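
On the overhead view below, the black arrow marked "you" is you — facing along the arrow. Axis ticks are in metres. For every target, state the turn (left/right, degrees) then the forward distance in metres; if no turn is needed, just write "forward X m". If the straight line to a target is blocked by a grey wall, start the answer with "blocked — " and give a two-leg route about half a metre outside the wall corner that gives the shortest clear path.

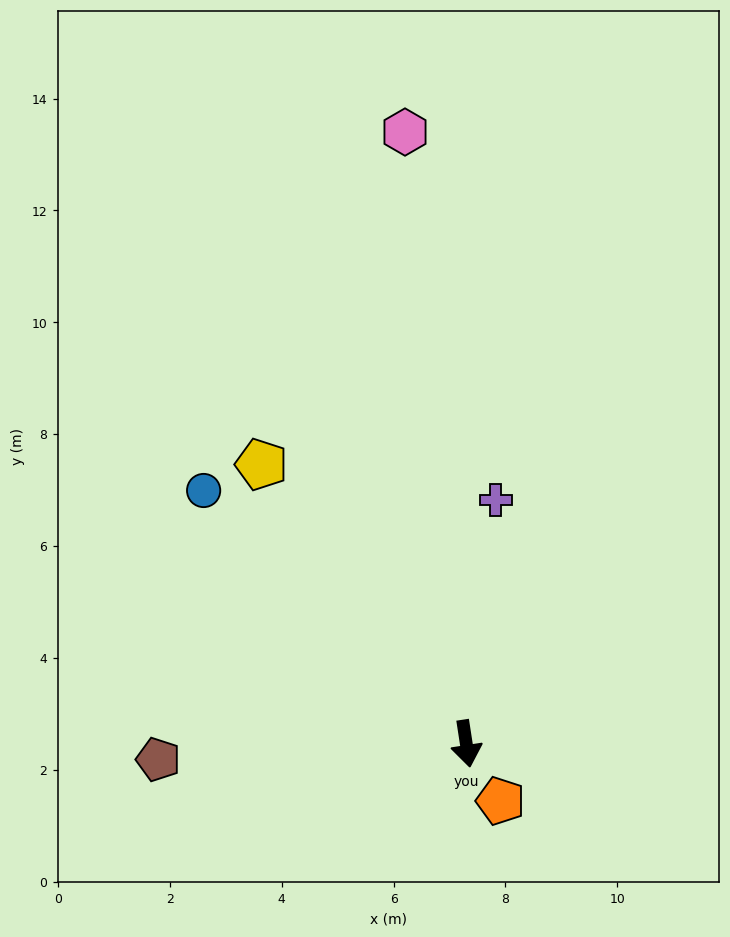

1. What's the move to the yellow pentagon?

turn right 152°, forward 6.2 m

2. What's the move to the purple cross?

turn left 164°, forward 4.4 m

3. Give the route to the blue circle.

turn right 143°, forward 6.5 m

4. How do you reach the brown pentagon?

turn right 96°, forward 5.5 m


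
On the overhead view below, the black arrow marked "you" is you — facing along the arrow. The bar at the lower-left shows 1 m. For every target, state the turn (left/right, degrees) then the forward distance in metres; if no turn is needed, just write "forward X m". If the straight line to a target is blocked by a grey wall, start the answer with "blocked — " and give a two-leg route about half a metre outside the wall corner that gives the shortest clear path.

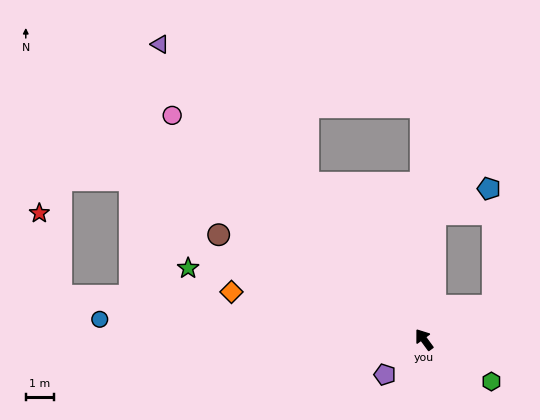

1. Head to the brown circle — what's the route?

turn left 27°, forward 8.1 m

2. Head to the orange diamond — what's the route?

turn left 40°, forward 7.0 m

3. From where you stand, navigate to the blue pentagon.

blocked — turn right 41°, forward 4.5 m, then turn right 61°, forward 2.1 m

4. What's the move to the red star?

blocked — turn left 47°, forward 13.0 m, then turn right 69°, forward 3.0 m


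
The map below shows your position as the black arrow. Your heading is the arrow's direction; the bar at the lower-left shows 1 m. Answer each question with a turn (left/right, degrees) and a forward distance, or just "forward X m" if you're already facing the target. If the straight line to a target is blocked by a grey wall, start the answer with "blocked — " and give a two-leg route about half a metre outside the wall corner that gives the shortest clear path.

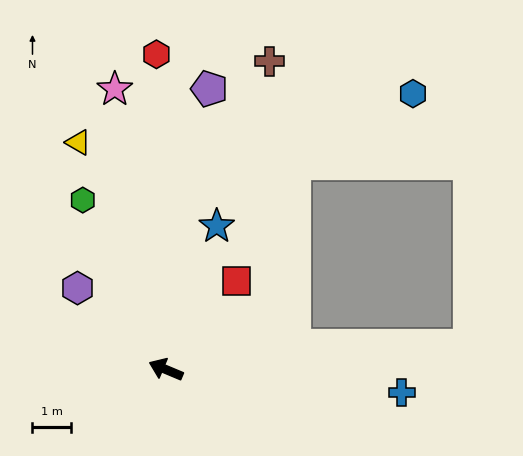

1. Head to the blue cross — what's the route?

turn right 163°, forward 6.1 m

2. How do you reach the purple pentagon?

turn right 76°, forward 7.3 m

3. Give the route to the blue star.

turn right 87°, forward 3.9 m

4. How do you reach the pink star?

turn right 57°, forward 7.3 m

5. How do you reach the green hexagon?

turn right 41°, forward 4.9 m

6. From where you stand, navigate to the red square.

turn right 106°, forward 2.9 m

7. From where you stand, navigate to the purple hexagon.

turn right 20°, forward 3.1 m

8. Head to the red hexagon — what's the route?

turn right 65°, forward 8.1 m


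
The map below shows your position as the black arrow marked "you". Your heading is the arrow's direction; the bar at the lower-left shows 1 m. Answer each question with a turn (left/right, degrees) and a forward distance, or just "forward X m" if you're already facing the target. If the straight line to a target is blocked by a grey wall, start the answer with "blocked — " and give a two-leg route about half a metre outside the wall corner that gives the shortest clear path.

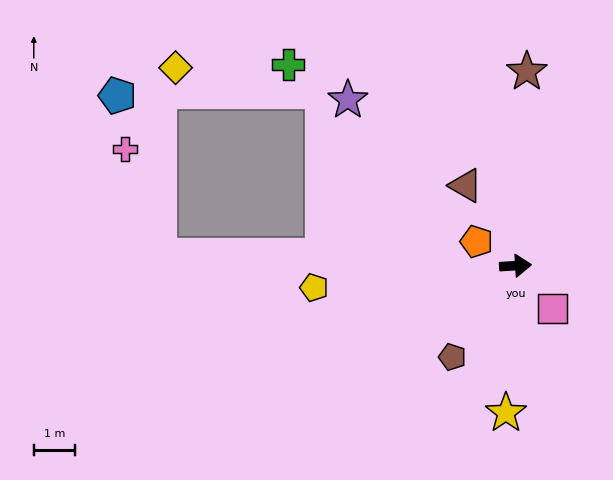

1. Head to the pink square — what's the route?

turn right 53°, forward 1.4 m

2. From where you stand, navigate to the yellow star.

turn right 97°, forward 3.6 m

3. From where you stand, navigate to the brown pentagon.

turn right 128°, forward 2.7 m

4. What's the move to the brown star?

turn left 83°, forward 4.7 m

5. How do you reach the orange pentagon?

turn left 145°, forward 1.1 m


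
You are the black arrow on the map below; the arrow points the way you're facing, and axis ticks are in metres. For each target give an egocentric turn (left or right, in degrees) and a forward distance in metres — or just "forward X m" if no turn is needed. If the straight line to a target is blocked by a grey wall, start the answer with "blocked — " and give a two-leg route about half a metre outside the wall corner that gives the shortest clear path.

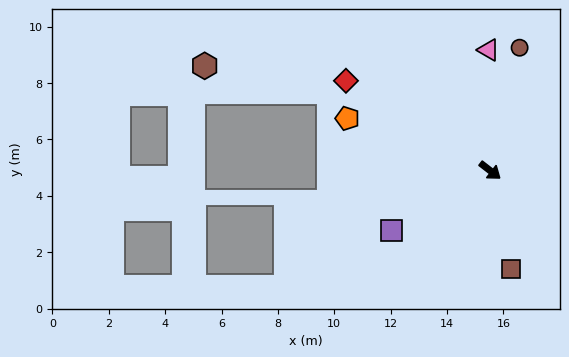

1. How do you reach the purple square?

turn right 111°, forward 4.1 m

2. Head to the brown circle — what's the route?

turn left 114°, forward 4.5 m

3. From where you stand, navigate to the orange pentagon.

turn right 162°, forward 5.4 m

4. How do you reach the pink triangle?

turn left 129°, forward 4.3 m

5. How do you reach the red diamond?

turn right 174°, forward 6.0 m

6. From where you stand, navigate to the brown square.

turn right 40°, forward 3.6 m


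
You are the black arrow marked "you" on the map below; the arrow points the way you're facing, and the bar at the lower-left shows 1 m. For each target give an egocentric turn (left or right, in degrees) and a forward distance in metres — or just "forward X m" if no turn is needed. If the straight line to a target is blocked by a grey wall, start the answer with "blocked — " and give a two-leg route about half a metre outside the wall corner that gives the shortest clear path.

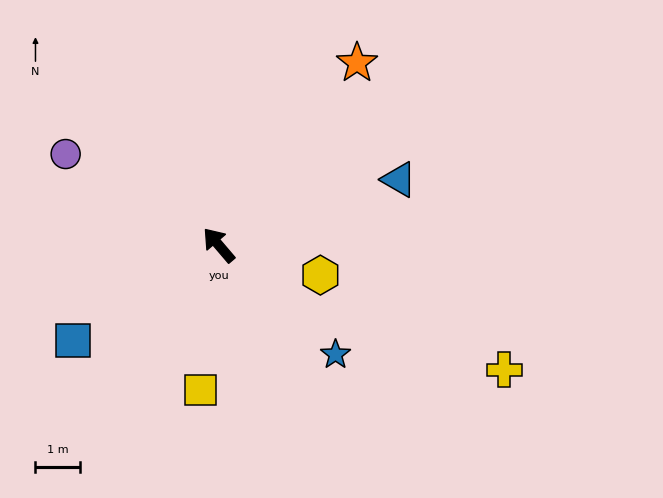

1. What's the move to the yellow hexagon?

turn right 147°, forward 2.4 m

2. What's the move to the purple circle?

turn left 19°, forward 4.0 m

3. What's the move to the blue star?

turn right 174°, forward 3.6 m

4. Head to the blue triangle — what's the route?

turn right 110°, forward 4.3 m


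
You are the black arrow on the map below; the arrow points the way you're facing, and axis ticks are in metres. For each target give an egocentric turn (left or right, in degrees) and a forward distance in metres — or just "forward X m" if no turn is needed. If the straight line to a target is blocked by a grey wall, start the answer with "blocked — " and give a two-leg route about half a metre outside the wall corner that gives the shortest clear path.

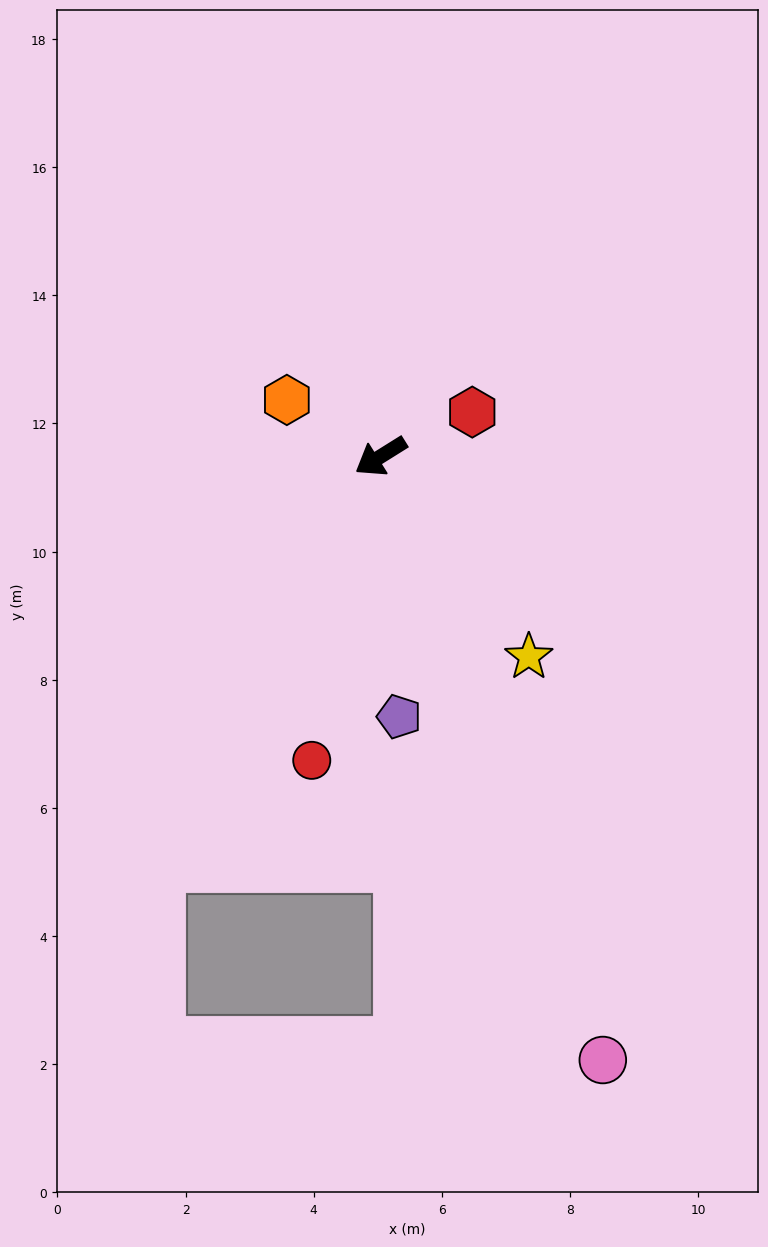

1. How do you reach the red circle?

turn left 45°, forward 4.9 m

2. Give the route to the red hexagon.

turn left 174°, forward 1.6 m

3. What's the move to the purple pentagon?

turn left 62°, forward 4.1 m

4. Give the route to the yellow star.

turn left 94°, forward 3.9 m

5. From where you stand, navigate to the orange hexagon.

turn right 63°, forward 1.7 m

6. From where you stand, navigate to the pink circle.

turn left 78°, forward 10.0 m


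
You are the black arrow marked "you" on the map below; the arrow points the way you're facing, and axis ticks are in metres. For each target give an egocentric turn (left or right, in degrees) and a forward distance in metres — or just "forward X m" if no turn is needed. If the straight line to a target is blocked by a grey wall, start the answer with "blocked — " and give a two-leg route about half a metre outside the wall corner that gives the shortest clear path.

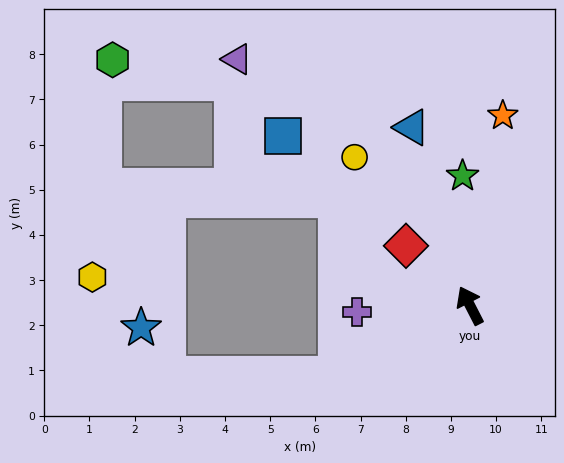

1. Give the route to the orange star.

turn right 37°, forward 4.3 m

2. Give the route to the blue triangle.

turn right 9°, forward 4.1 m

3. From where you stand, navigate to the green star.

turn right 24°, forward 2.9 m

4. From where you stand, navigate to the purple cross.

turn left 66°, forward 2.5 m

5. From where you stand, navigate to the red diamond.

turn left 20°, forward 1.9 m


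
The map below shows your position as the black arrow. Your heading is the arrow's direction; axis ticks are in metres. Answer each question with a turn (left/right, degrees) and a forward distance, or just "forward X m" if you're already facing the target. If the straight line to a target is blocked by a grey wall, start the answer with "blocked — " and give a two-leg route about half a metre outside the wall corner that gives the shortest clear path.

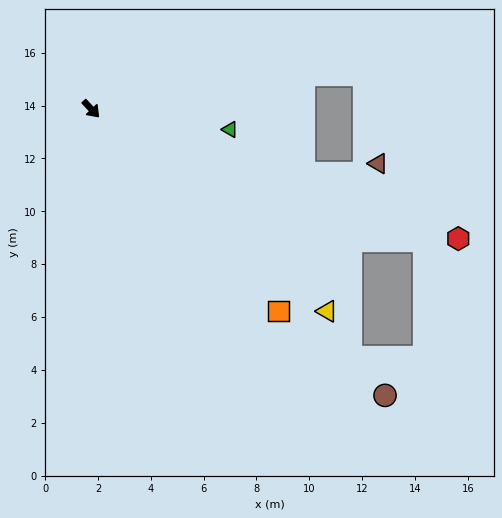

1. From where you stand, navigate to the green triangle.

turn left 38°, forward 5.3 m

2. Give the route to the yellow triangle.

turn left 6°, forward 11.8 m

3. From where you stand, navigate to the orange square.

forward 10.4 m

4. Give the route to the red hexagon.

turn left 27°, forward 14.7 m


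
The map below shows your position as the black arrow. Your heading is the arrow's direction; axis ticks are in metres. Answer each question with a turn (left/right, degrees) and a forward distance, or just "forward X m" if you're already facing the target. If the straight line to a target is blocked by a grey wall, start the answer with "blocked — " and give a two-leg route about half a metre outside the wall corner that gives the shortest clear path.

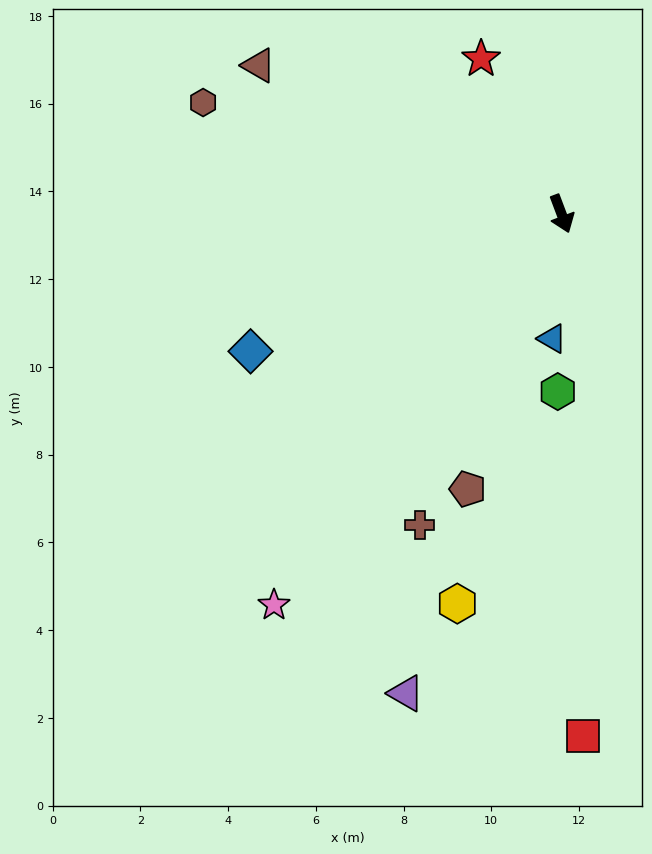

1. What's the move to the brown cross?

turn right 45°, forward 7.8 m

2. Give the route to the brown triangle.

turn right 137°, forward 7.7 m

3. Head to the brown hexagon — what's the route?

turn right 128°, forward 8.6 m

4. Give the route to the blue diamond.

turn right 87°, forward 7.7 m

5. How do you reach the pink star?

turn right 57°, forward 11.1 m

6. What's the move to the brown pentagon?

turn right 39°, forward 6.6 m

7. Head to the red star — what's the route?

turn right 173°, forward 4.0 m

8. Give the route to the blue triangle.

turn right 25°, forward 2.9 m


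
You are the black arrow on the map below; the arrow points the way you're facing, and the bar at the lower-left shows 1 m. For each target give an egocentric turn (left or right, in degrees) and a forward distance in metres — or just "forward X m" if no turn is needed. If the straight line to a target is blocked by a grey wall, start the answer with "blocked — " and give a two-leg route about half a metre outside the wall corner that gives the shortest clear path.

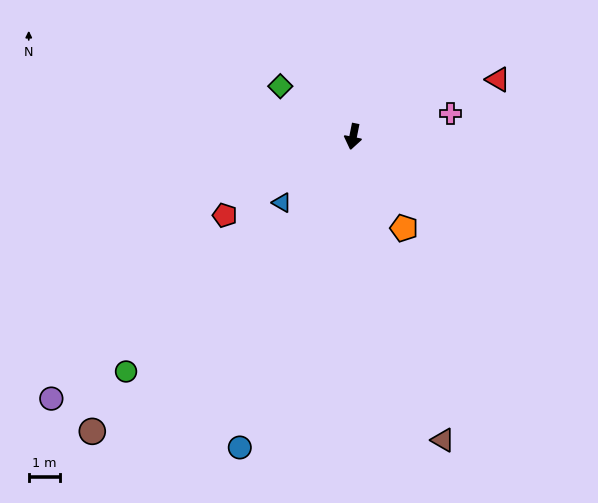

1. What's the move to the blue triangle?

turn right 36°, forward 3.2 m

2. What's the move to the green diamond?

turn right 113°, forward 2.9 m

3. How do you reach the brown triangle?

turn left 28°, forward 10.3 m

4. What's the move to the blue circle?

turn right 9°, forward 10.7 m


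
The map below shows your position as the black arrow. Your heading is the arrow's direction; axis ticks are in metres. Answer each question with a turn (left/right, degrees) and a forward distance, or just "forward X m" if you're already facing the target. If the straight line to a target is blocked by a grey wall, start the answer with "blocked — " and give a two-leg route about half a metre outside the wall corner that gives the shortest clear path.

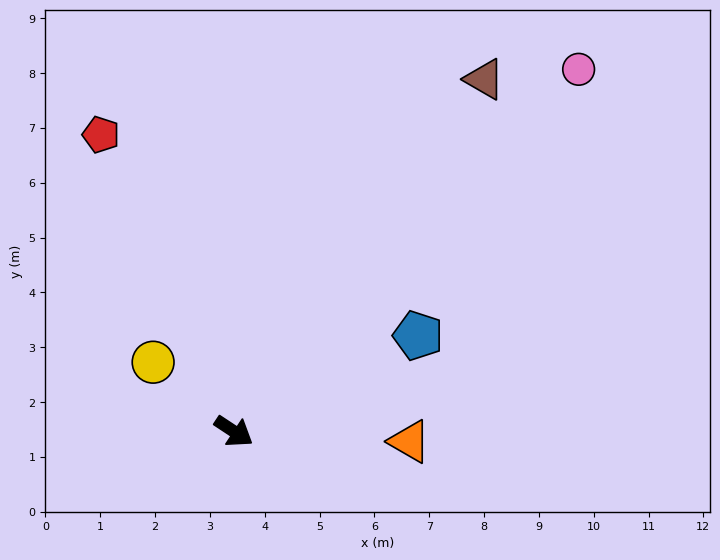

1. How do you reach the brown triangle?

turn left 88°, forward 7.9 m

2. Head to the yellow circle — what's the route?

turn left 173°, forward 1.9 m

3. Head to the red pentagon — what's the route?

turn left 148°, forward 5.9 m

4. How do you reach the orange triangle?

turn left 30°, forward 3.2 m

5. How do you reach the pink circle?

turn left 80°, forward 9.1 m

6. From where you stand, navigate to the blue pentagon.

turn left 61°, forward 3.8 m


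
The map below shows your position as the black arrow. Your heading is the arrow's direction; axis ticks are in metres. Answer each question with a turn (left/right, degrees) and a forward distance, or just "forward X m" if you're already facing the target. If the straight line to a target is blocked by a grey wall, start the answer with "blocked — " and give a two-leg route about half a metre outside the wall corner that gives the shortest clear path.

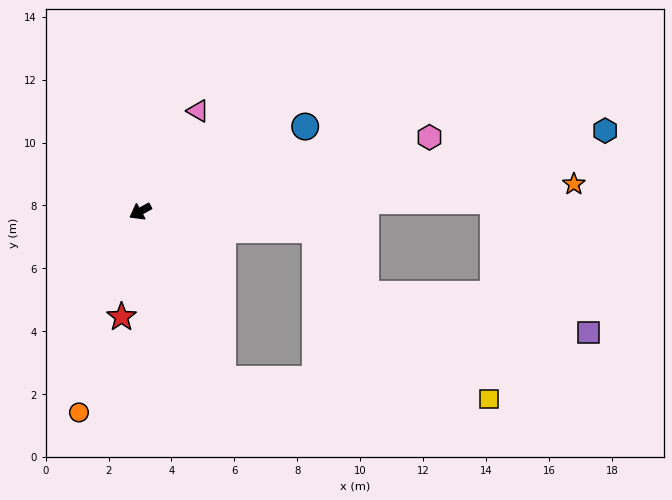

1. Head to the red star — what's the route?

turn left 51°, forward 3.4 m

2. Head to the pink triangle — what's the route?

turn right 149°, forward 3.7 m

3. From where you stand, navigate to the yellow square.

blocked — turn left 87°, forward 5.9 m, then turn left 60°, forward 8.5 m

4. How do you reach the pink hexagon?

turn left 165°, forward 9.5 m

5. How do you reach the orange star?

turn left 154°, forward 13.8 m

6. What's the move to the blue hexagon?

turn left 161°, forward 15.0 m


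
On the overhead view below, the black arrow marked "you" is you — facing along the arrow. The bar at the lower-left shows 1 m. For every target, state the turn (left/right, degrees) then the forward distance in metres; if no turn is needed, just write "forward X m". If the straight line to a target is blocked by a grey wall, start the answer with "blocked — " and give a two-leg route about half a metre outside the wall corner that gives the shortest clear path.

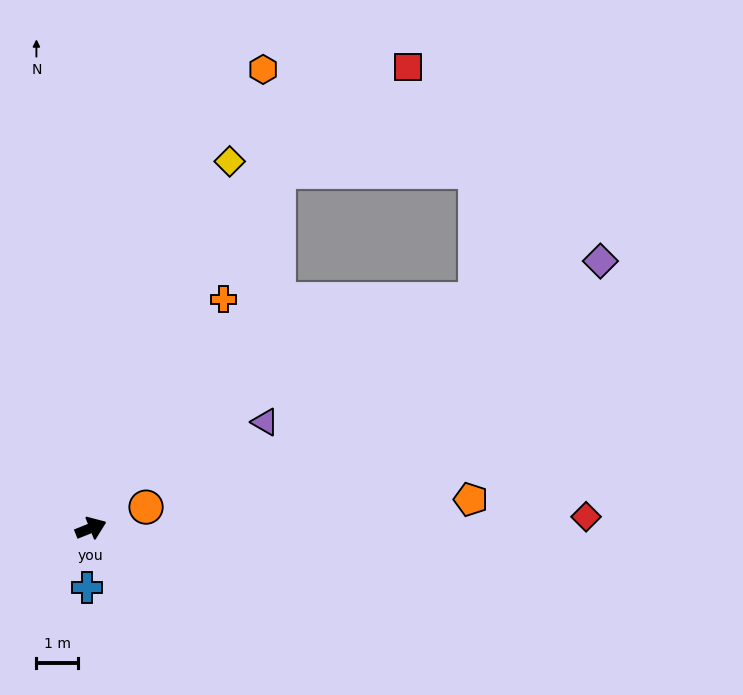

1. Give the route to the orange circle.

forward 1.4 m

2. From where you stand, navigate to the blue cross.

turn right 116°, forward 1.4 m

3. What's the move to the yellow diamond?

turn left 47°, forward 9.3 m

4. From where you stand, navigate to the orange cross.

turn left 38°, forward 6.3 m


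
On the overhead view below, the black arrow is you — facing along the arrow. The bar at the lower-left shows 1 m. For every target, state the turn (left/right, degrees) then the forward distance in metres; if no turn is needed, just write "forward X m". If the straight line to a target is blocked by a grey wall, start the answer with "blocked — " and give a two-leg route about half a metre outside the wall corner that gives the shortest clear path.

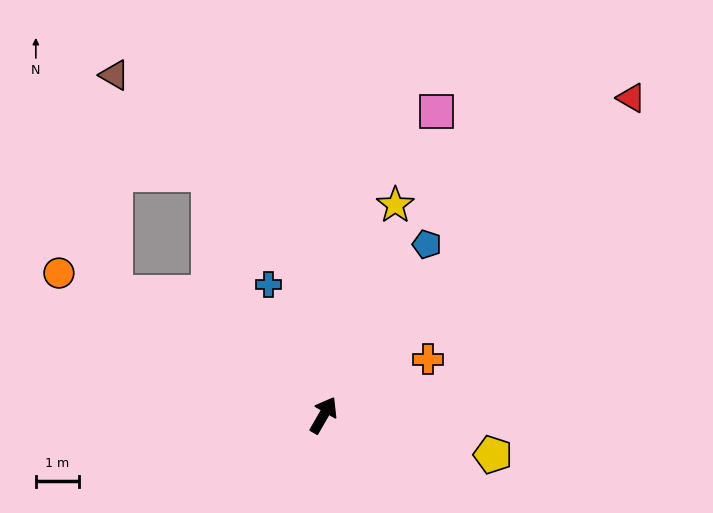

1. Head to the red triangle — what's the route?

turn right 14°, forward 10.3 m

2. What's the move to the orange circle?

turn left 92°, forward 7.0 m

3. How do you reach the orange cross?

turn right 32°, forward 2.8 m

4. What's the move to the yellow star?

turn left 11°, forward 5.2 m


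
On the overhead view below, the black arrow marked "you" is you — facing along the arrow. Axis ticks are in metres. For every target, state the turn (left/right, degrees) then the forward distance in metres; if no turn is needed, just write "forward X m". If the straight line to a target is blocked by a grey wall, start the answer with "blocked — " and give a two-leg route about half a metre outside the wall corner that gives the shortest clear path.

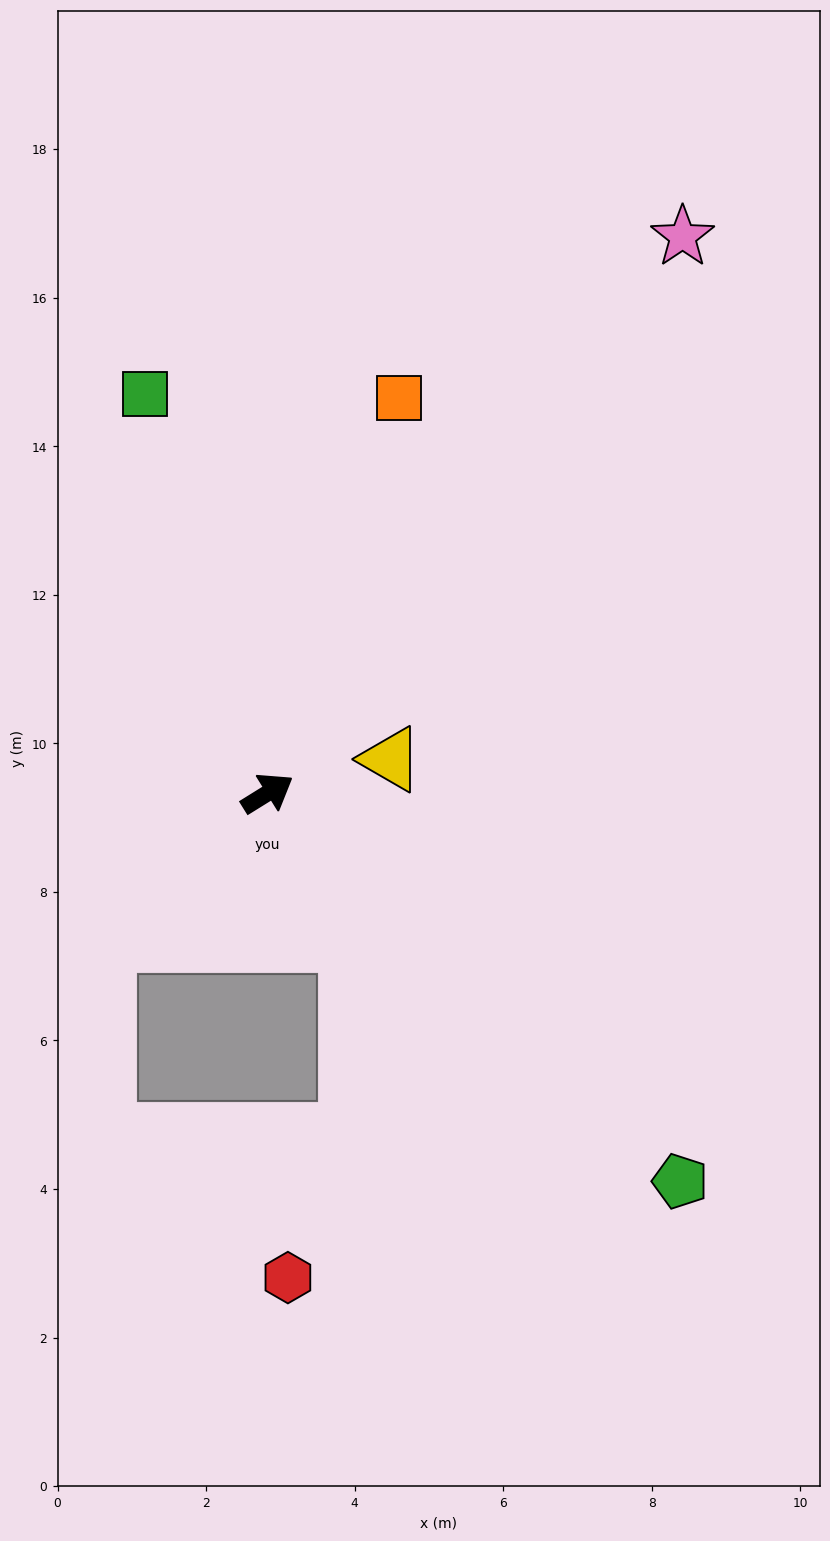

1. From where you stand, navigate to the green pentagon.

turn right 75°, forward 7.6 m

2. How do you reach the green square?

turn left 75°, forward 5.6 m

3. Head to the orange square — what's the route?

turn left 40°, forward 5.6 m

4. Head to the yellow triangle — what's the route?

turn right 16°, forward 1.7 m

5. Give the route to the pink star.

turn left 21°, forward 9.3 m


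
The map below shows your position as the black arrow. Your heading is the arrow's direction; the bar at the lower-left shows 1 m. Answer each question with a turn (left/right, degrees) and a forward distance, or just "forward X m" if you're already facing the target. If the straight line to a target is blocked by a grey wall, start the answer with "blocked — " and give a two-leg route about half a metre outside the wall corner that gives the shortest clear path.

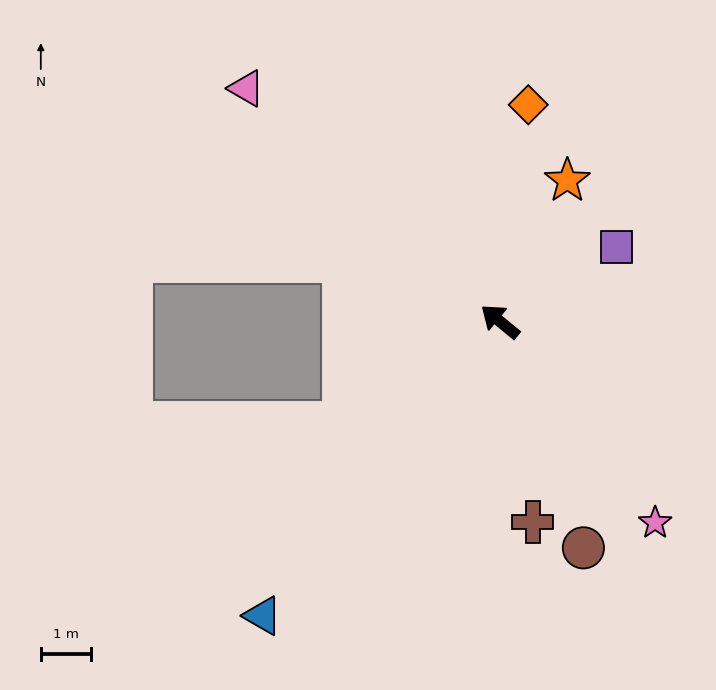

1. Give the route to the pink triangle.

turn right 3°, forward 6.9 m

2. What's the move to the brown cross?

turn left 139°, forward 4.1 m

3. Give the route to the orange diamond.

turn right 58°, forward 4.4 m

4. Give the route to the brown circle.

turn left 150°, forward 4.8 m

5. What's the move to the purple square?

turn right 108°, forward 2.8 m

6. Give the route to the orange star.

turn right 76°, forward 3.1 m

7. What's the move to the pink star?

turn left 167°, forward 5.1 m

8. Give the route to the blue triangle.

turn left 91°, forward 7.5 m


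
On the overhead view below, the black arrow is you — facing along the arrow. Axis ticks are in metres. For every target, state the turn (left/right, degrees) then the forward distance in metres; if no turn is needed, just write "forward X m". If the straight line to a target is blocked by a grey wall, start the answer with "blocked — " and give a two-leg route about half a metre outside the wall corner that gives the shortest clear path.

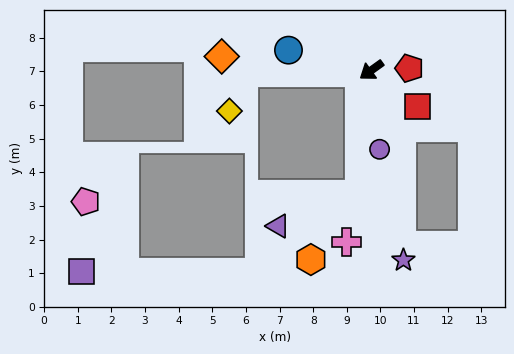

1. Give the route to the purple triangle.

blocked — turn left 49°, forward 3.7 m, then turn right 63°, forward 2.6 m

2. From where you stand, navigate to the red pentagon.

turn left 147°, forward 1.1 m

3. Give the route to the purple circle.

turn left 60°, forward 2.4 m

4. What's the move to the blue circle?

turn right 49°, forward 2.5 m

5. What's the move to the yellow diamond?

blocked — turn right 35°, forward 3.8 m, then turn left 69°, forward 1.2 m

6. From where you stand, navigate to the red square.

turn left 107°, forward 1.7 m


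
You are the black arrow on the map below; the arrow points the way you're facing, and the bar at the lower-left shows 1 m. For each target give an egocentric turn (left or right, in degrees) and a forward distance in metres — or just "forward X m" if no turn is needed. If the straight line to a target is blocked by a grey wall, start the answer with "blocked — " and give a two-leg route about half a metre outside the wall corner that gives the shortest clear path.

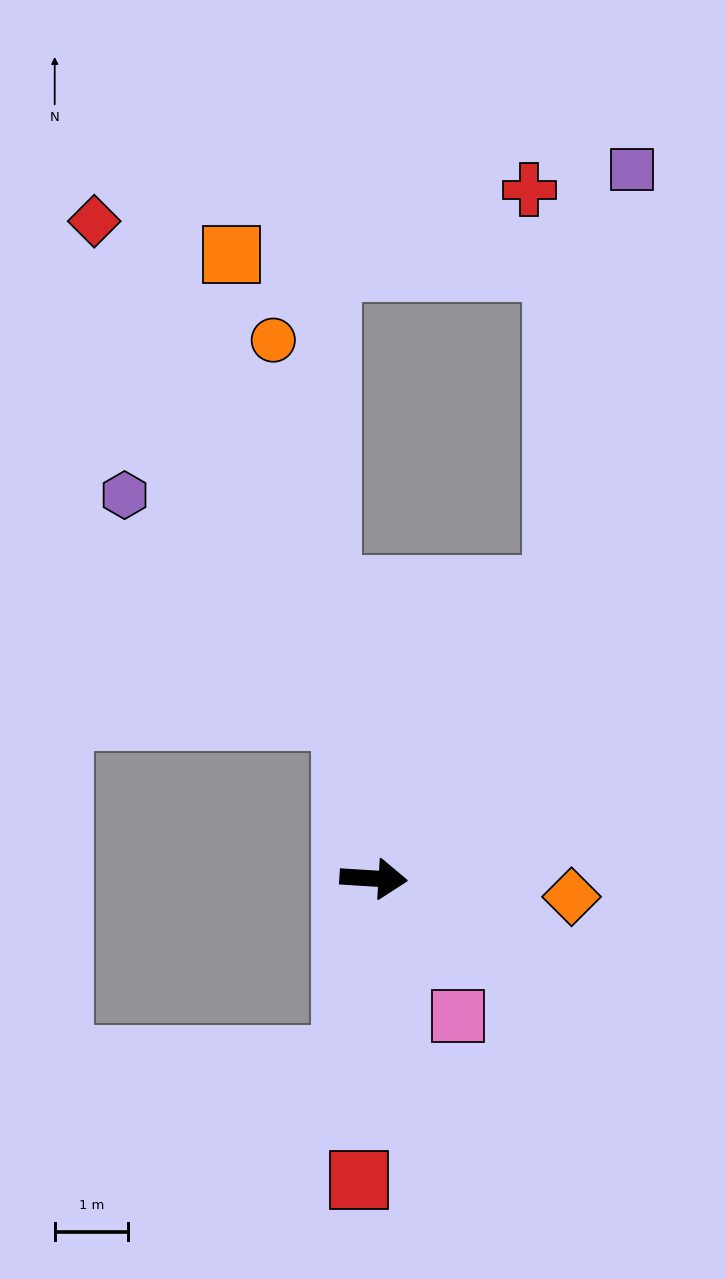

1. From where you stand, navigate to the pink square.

turn right 55°, forward 2.2 m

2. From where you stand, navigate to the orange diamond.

forward 2.7 m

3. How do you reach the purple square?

blocked — turn left 62°, forward 4.7 m, then turn left 21°, forward 5.8 m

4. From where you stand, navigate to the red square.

turn right 89°, forward 4.1 m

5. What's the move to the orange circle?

turn left 104°, forward 7.4 m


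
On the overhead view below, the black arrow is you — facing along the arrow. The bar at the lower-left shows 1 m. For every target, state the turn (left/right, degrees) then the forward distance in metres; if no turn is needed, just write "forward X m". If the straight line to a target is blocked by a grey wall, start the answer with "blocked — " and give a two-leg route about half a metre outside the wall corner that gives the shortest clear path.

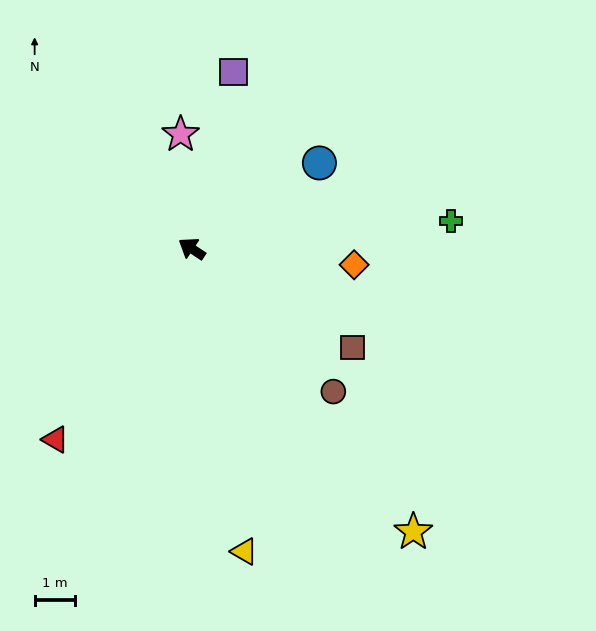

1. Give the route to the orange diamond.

turn right 152°, forward 4.1 m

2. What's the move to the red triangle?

turn left 88°, forward 5.9 m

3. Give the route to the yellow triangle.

turn left 133°, forward 7.7 m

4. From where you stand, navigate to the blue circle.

turn right 113°, forward 3.8 m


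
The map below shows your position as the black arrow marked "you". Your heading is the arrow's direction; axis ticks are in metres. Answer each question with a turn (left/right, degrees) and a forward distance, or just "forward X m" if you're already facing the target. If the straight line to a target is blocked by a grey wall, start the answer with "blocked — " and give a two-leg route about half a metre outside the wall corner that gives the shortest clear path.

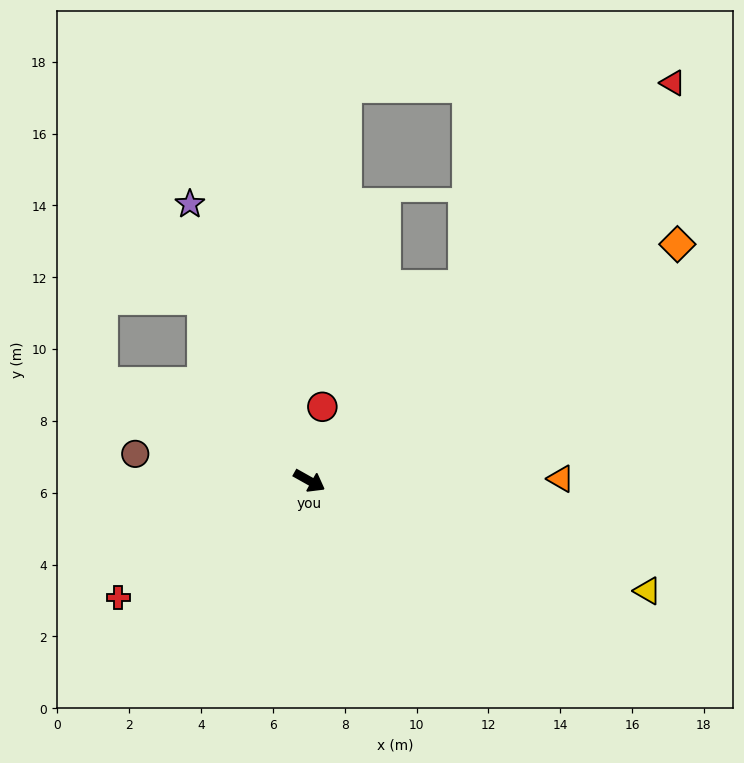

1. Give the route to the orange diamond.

turn left 62°, forward 12.2 m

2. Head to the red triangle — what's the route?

turn left 77°, forward 15.0 m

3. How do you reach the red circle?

turn left 109°, forward 2.1 m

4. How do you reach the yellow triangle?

turn left 11°, forward 9.9 m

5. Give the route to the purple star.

turn left 143°, forward 8.4 m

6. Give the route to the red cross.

turn right 119°, forward 6.2 m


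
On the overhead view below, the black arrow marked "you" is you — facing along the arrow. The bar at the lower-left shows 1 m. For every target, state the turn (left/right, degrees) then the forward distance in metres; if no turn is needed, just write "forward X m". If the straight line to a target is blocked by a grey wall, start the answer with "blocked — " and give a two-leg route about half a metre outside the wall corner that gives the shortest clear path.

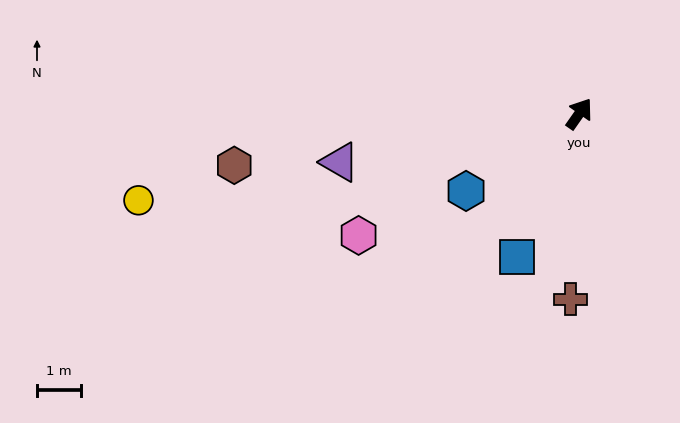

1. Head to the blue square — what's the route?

turn right 168°, forward 3.5 m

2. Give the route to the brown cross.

turn right 148°, forward 4.2 m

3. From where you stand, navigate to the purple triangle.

turn left 136°, forward 5.6 m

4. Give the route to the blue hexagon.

turn left 159°, forward 3.1 m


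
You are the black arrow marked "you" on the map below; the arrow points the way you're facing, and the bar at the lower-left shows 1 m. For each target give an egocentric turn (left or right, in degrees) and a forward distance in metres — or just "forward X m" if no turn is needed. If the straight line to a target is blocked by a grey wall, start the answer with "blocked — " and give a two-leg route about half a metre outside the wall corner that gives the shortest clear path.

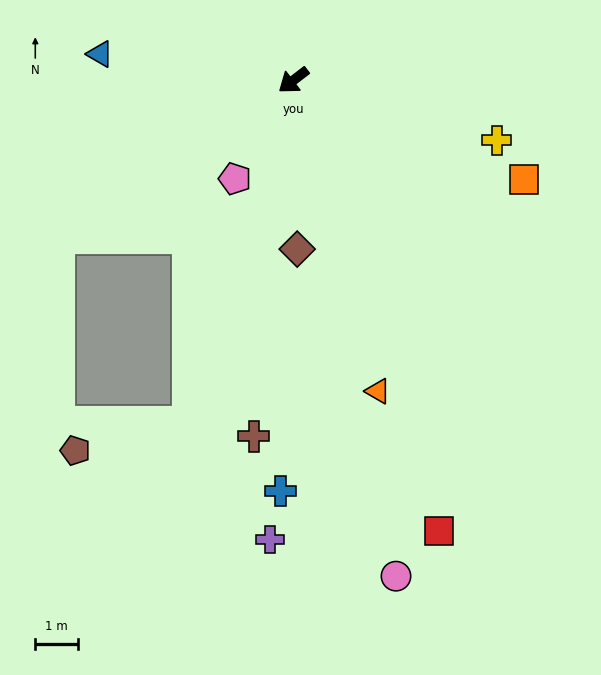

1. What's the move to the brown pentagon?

blocked — turn left 36°, forward 8.3 m, then turn right 61°, forward 2.7 m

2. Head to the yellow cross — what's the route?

turn left 126°, forward 4.9 m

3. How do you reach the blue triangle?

turn right 45°, forward 4.5 m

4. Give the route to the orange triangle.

turn left 68°, forward 7.5 m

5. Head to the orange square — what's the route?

turn left 119°, forward 5.8 m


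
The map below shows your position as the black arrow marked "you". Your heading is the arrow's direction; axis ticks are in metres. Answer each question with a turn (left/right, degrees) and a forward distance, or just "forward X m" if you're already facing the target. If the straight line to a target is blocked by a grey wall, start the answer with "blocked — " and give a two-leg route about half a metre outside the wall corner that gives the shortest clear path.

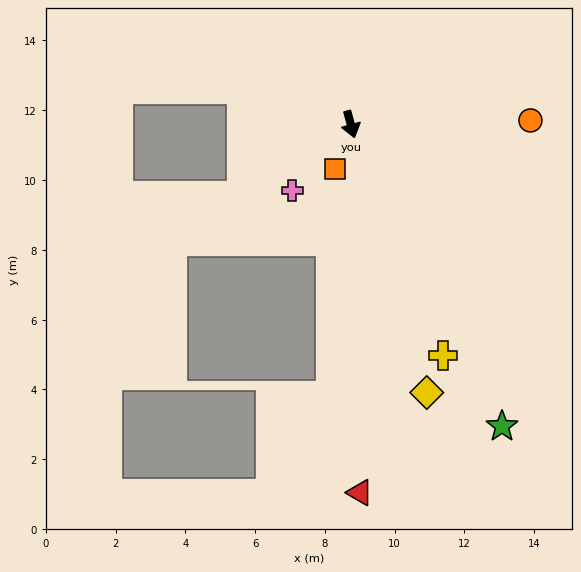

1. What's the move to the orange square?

turn right 34°, forward 1.4 m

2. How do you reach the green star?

turn left 11°, forward 9.7 m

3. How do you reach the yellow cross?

turn left 6°, forward 7.1 m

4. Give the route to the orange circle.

turn left 76°, forward 5.2 m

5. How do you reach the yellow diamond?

forward 8.0 m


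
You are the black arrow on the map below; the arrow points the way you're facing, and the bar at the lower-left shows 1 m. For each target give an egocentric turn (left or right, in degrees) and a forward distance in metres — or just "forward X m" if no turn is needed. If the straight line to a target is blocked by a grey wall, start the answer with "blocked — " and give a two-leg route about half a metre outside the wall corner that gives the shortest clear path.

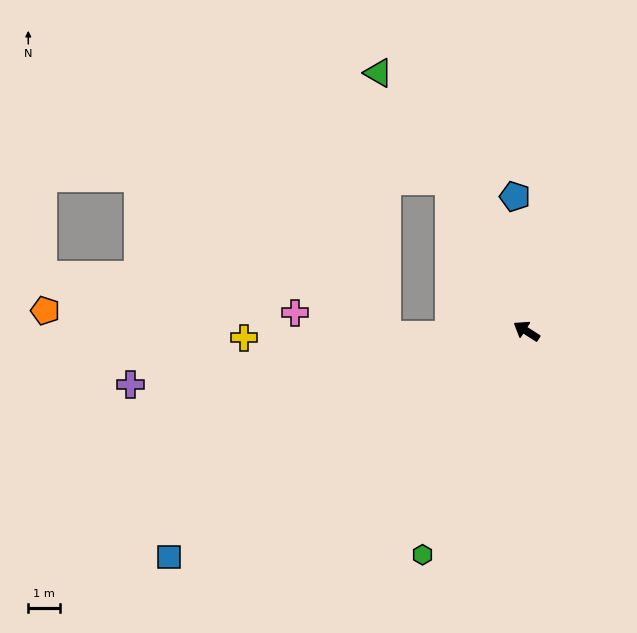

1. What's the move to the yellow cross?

turn left 34°, forward 8.8 m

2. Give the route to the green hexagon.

turn left 98°, forward 7.7 m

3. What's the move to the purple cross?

turn left 40°, forward 12.5 m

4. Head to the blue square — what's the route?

turn left 65°, forward 13.2 m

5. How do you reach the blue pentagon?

turn right 53°, forward 4.2 m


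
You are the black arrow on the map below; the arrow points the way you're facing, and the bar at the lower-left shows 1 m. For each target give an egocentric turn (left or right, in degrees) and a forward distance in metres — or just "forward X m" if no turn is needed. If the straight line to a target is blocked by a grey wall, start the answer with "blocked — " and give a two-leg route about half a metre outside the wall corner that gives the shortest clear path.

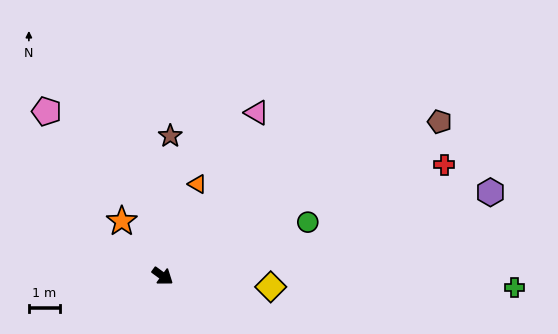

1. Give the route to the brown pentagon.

turn left 65°, forward 10.1 m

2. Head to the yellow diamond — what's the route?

turn left 30°, forward 3.5 m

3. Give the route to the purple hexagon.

turn left 50°, forward 10.8 m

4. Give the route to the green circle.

turn left 57°, forward 4.9 m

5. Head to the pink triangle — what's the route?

turn left 96°, forward 6.0 m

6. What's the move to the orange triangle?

turn left 105°, forward 3.1 m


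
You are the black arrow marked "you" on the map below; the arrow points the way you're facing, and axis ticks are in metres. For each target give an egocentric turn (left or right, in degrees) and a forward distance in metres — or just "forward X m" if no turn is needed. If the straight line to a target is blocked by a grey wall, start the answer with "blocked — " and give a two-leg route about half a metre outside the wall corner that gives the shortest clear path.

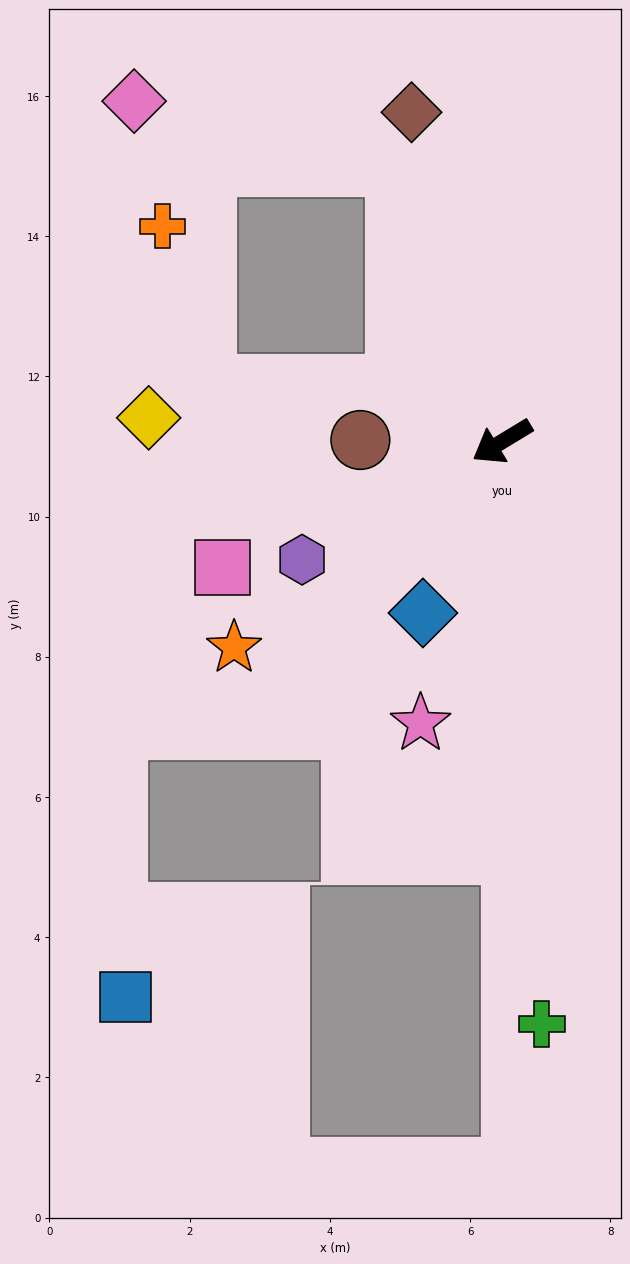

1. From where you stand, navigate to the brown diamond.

turn right 106°, forward 4.9 m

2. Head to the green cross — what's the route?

turn left 63°, forward 8.3 m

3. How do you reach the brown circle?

turn right 32°, forward 2.0 m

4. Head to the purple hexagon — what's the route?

forward 3.3 m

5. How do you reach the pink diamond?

blocked — turn right 100°, forward 4.2 m, then turn left 55°, forward 3.8 m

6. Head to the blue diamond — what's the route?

turn left 34°, forward 2.7 m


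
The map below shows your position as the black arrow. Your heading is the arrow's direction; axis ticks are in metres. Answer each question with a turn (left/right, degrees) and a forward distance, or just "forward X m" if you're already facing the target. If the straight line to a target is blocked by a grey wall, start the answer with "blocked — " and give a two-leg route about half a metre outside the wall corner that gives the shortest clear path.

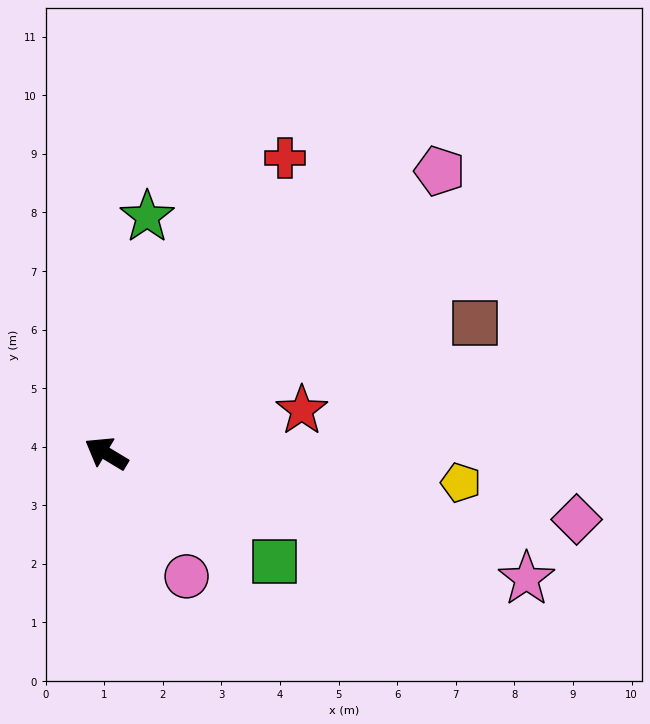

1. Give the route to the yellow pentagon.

turn right 154°, forward 6.1 m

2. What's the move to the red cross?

turn right 90°, forward 5.9 m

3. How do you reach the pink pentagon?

turn right 109°, forward 7.5 m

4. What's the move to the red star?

turn right 137°, forward 3.4 m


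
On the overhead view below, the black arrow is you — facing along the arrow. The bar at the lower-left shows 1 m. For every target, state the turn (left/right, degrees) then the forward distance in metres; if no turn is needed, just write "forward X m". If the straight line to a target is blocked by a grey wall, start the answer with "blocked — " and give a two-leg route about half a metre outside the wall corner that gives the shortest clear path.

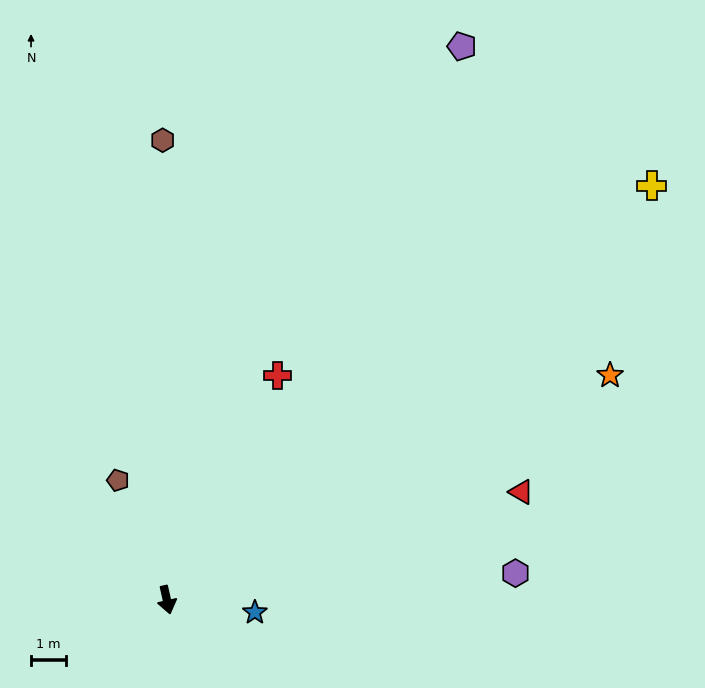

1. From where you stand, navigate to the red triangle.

turn left 94°, forward 10.7 m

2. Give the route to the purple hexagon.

turn left 82°, forward 10.1 m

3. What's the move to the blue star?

turn left 69°, forward 2.6 m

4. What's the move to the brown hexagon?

turn left 168°, forward 13.2 m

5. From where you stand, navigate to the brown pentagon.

turn right 170°, forward 3.7 m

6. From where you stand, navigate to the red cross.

turn left 141°, forward 7.2 m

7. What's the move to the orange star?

turn left 104°, forward 14.3 m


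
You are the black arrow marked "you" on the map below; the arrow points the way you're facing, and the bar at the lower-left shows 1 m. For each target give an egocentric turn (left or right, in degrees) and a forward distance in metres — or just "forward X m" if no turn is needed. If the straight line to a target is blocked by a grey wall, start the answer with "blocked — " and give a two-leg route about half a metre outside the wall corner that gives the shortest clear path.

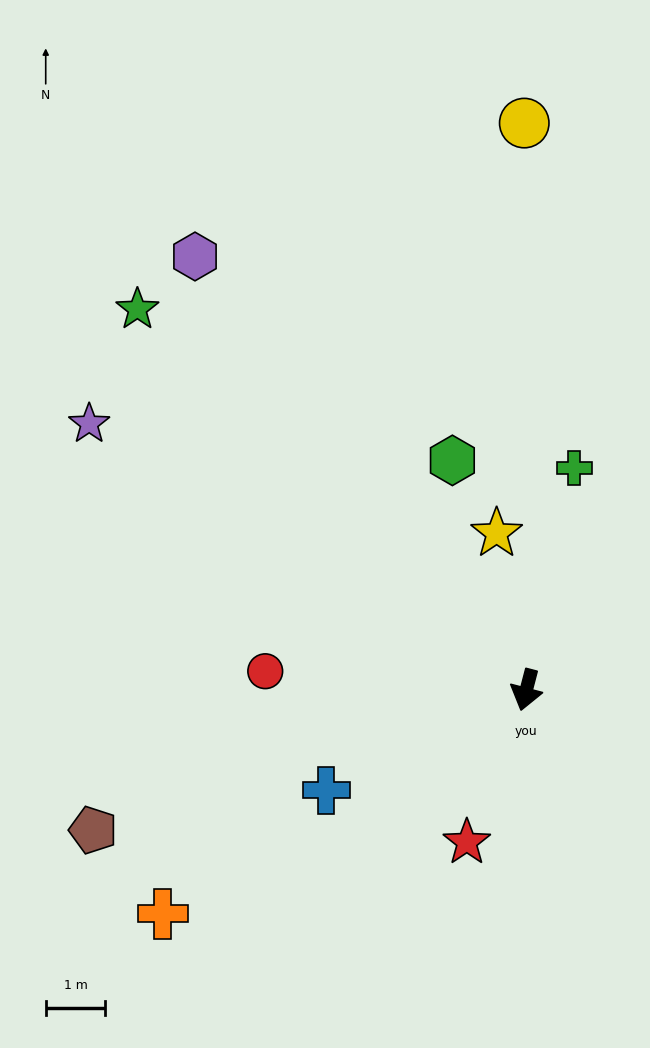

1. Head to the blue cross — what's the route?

turn right 49°, forward 3.7 m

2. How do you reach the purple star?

turn right 107°, forward 8.6 m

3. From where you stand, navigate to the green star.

turn right 120°, forward 9.1 m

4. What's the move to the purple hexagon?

turn right 128°, forward 9.1 m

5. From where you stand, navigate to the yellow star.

turn right 155°, forward 2.7 m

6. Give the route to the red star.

turn right 7°, forward 2.7 m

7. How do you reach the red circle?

turn right 80°, forward 4.4 m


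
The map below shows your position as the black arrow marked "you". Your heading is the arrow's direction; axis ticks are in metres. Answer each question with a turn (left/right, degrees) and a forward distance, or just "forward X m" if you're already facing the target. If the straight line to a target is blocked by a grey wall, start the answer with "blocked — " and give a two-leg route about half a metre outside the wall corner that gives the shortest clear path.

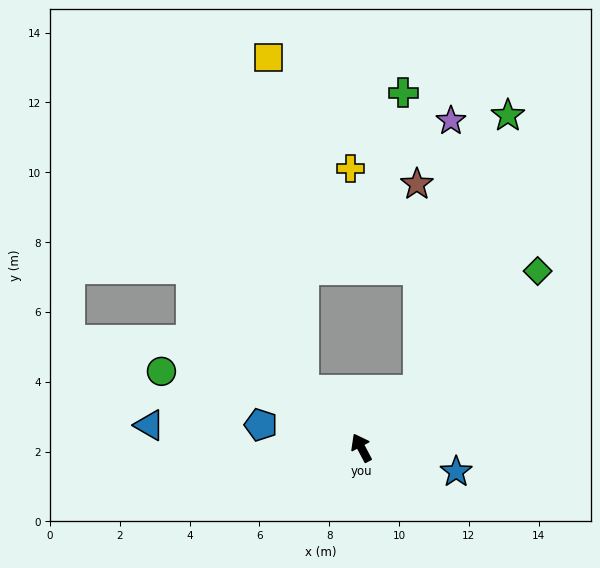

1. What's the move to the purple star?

blocked — turn right 72°, forward 2.3 m, then turn left 37°, forward 7.8 m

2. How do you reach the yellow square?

blocked — turn left 16°, forward 2.3 m, then turn right 38°, forward 9.6 m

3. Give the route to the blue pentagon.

turn left 49°, forward 3.0 m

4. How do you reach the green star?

blocked — turn right 72°, forward 2.3 m, then turn left 26°, forward 8.3 m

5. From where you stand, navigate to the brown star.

blocked — turn right 72°, forward 2.3 m, then turn left 44°, forward 5.9 m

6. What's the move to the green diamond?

turn right 73°, forward 7.2 m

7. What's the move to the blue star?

turn right 132°, forward 2.8 m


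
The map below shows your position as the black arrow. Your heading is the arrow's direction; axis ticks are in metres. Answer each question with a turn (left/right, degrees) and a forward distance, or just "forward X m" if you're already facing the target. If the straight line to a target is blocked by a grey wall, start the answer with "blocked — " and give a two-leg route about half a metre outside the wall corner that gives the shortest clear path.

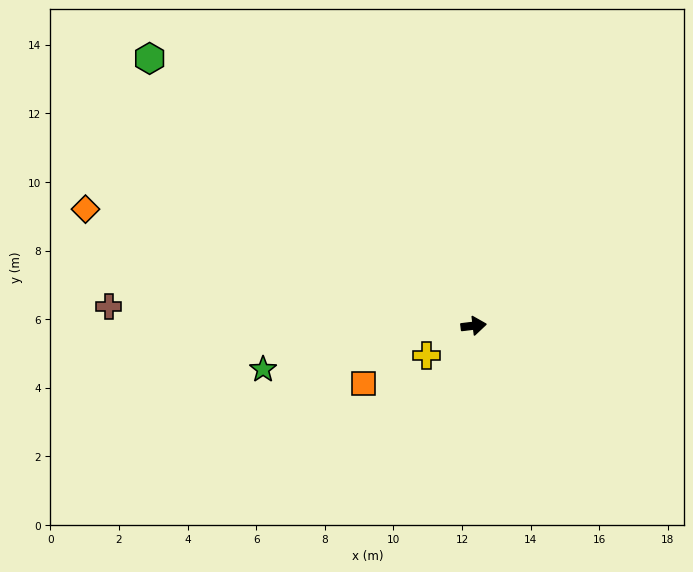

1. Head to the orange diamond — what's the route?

turn left 156°, forward 11.8 m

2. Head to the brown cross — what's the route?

turn left 170°, forward 10.6 m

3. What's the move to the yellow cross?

turn right 155°, forward 1.6 m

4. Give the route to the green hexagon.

turn left 134°, forward 12.2 m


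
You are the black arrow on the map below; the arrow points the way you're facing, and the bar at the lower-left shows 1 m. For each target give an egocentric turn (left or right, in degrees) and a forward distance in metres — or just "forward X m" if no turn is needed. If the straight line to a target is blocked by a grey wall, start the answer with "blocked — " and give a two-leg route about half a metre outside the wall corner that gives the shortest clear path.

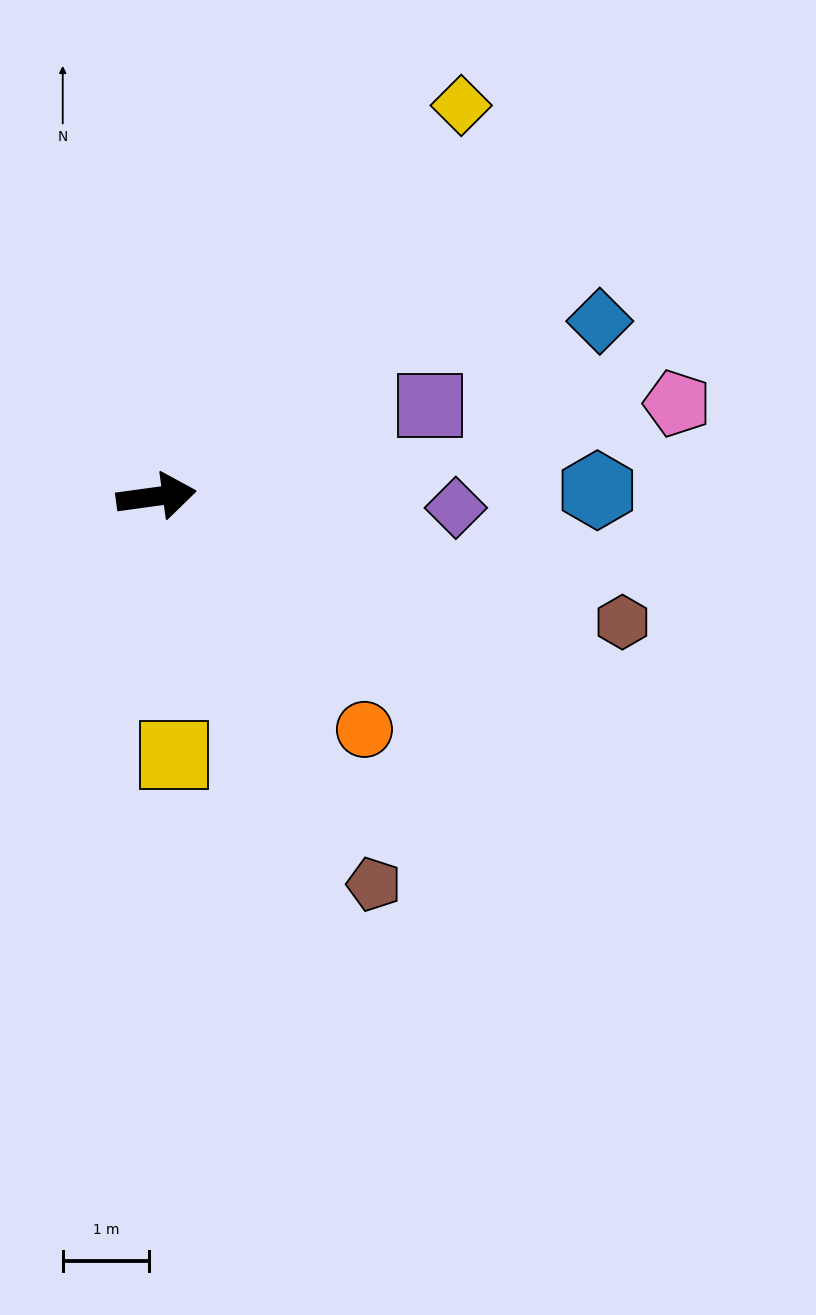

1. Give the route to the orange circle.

turn right 56°, forward 3.6 m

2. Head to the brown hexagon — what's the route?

turn right 23°, forward 5.6 m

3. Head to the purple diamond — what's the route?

turn right 10°, forward 3.5 m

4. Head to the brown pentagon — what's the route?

turn right 69°, forward 5.1 m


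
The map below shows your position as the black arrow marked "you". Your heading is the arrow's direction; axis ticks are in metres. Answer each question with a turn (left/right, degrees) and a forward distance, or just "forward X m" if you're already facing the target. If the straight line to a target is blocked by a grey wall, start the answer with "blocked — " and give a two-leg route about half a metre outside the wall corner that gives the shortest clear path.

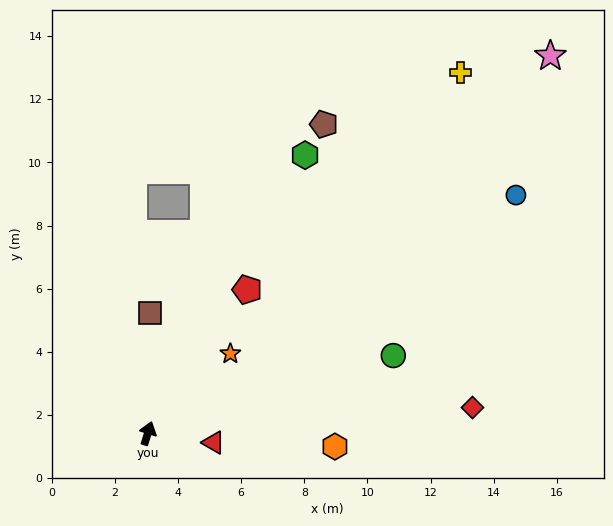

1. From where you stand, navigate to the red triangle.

turn right 80°, forward 2.1 m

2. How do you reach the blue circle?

turn right 40°, forward 13.9 m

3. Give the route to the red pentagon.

turn right 17°, forward 5.5 m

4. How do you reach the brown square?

turn left 17°, forward 3.8 m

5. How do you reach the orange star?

turn right 28°, forward 3.6 m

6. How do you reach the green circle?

turn right 55°, forward 8.2 m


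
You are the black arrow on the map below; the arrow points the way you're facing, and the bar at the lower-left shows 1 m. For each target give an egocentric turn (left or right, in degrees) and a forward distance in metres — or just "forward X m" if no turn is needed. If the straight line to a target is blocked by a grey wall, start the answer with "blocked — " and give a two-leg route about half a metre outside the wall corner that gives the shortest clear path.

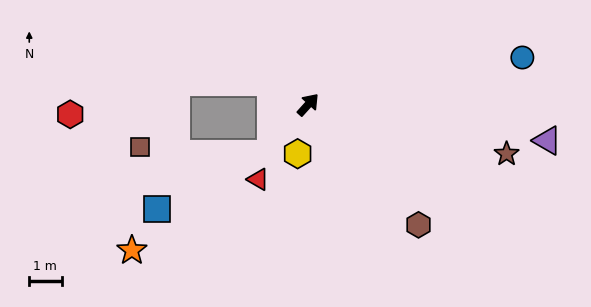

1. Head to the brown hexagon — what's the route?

turn right 95°, forward 5.1 m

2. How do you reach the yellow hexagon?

turn right 150°, forward 1.6 m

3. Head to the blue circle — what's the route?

turn right 35°, forward 6.8 m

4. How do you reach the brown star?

turn right 62°, forward 6.3 m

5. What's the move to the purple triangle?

turn right 56°, forward 7.5 m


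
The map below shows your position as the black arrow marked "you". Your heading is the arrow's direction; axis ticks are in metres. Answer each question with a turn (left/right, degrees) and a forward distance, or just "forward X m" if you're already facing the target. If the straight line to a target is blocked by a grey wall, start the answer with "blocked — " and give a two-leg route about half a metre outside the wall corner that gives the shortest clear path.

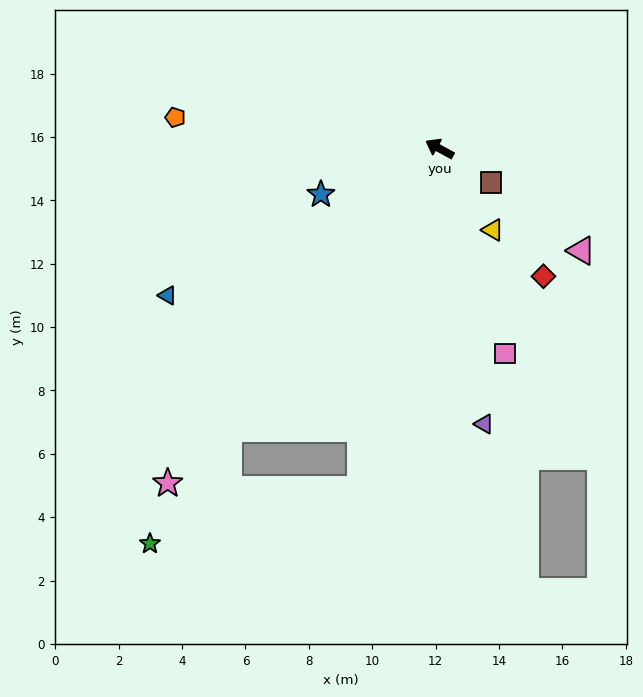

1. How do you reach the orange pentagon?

turn left 22°, forward 8.4 m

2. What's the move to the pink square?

turn left 137°, forward 6.8 m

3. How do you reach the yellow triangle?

turn left 152°, forward 3.1 m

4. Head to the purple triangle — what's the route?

turn left 128°, forward 8.8 m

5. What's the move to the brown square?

turn left 175°, forward 1.9 m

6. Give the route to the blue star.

turn left 50°, forward 4.0 m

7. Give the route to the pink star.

turn left 80°, forward 13.6 m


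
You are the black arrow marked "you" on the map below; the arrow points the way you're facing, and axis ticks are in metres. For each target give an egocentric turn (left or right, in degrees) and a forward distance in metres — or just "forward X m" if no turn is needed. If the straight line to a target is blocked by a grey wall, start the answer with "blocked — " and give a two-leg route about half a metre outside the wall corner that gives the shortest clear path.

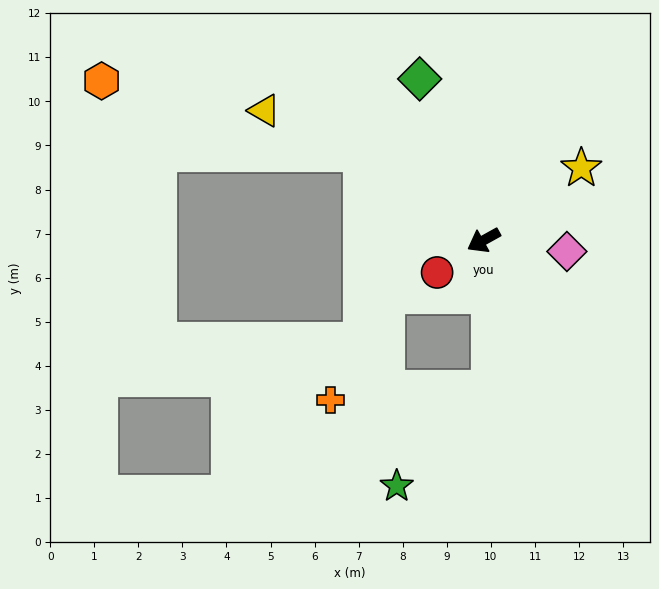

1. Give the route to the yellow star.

turn right 173°, forward 2.8 m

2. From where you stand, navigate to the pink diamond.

turn left 143°, forward 1.9 m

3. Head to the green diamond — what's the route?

turn right 97°, forward 3.9 m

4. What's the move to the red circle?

turn left 6°, forward 1.3 m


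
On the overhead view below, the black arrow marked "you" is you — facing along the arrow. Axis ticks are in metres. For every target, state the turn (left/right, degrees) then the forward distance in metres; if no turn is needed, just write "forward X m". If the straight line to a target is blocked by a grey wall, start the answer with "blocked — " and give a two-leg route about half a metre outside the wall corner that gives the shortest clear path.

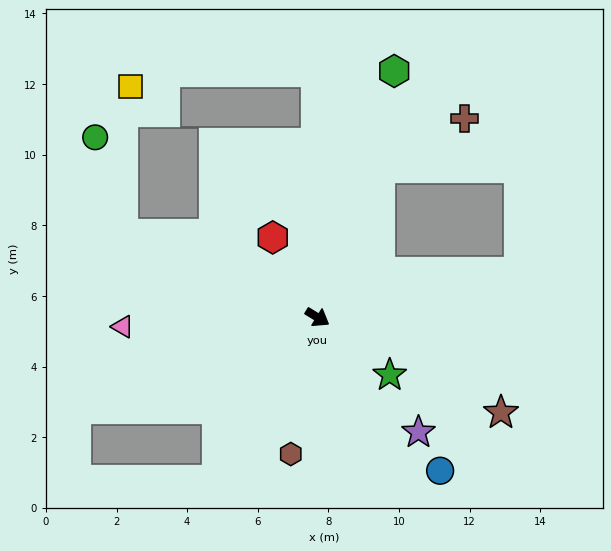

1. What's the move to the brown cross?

blocked — turn left 99°, forward 4.6 m, then turn right 37°, forward 2.8 m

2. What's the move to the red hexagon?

turn left 151°, forward 2.6 m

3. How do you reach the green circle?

blocked — turn right 172°, forward 6.0 m, then turn right 50°, forward 2.8 m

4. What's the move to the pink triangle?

turn right 146°, forward 5.5 m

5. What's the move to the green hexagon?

turn left 104°, forward 7.3 m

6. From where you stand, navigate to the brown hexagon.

turn right 69°, forward 3.9 m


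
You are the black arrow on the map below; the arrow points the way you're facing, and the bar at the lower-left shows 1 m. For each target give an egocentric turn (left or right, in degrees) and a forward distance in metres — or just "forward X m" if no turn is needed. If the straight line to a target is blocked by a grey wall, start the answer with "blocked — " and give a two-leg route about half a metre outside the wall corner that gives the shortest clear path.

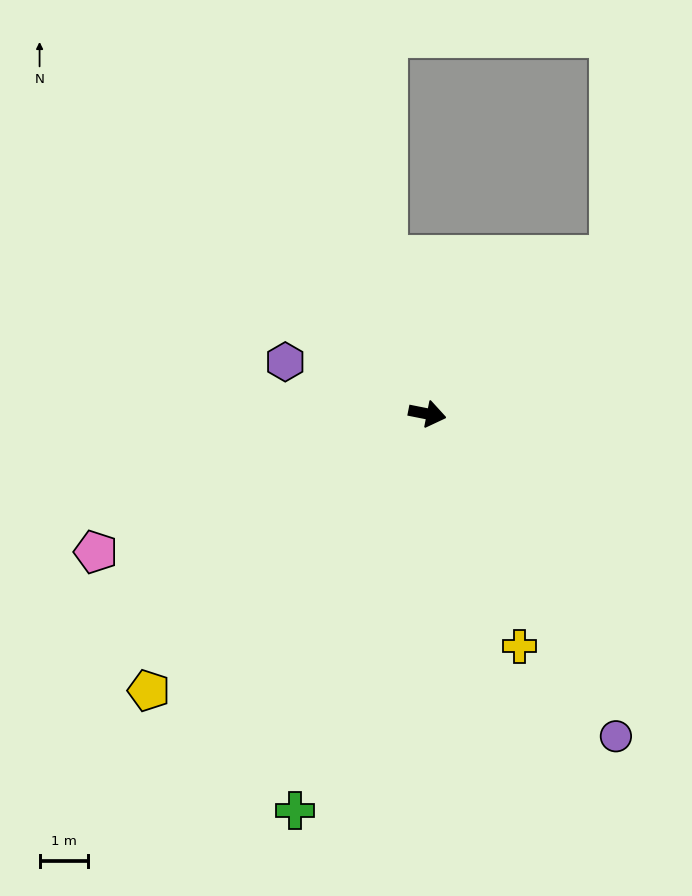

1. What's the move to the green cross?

turn right 97°, forward 8.7 m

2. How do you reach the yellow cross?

turn right 57°, forward 5.2 m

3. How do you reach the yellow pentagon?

turn right 124°, forward 8.1 m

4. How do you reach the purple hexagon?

turn left 171°, forward 3.1 m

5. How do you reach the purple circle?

turn right 48°, forward 7.7 m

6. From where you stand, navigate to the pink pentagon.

turn right 146°, forward 7.4 m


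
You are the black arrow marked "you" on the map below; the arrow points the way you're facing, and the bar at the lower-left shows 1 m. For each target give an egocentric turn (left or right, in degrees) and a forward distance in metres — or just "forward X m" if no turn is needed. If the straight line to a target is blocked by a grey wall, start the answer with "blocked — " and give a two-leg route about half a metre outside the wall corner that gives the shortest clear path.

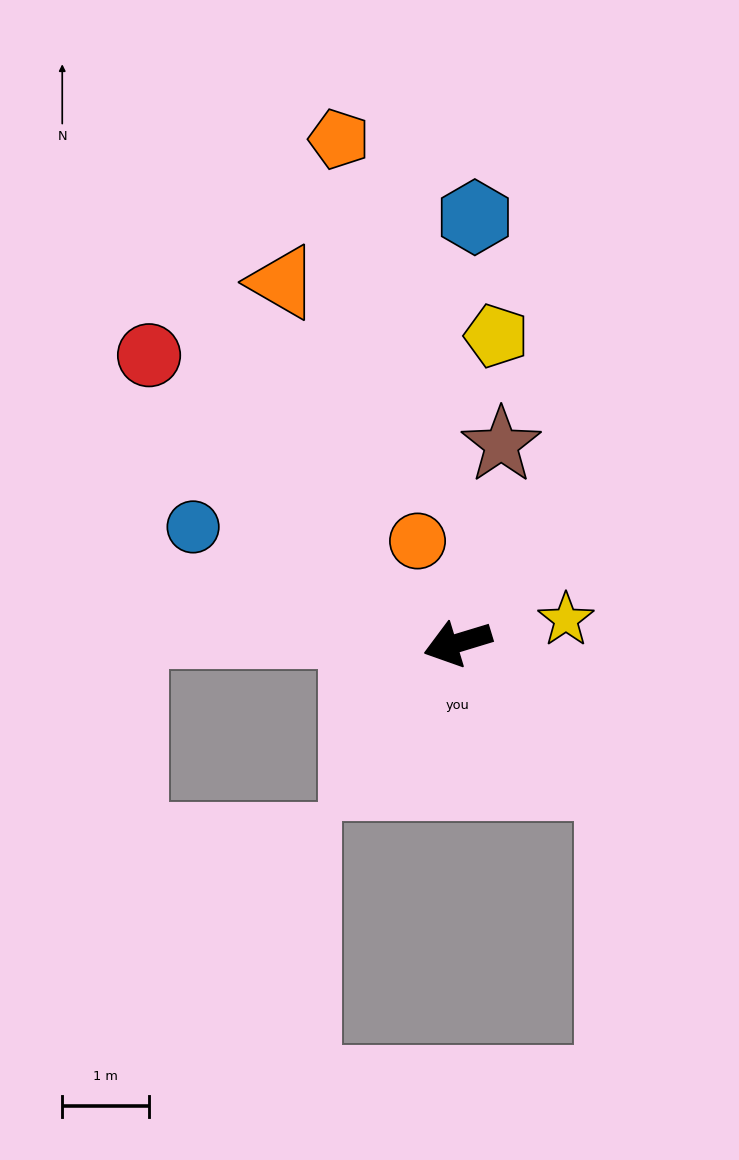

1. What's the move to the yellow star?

turn left 175°, forward 1.3 m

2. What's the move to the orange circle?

turn right 85°, forward 1.3 m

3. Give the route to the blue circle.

turn right 41°, forward 3.3 m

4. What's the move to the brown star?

turn right 119°, forward 2.3 m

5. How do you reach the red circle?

turn right 60°, forward 4.9 m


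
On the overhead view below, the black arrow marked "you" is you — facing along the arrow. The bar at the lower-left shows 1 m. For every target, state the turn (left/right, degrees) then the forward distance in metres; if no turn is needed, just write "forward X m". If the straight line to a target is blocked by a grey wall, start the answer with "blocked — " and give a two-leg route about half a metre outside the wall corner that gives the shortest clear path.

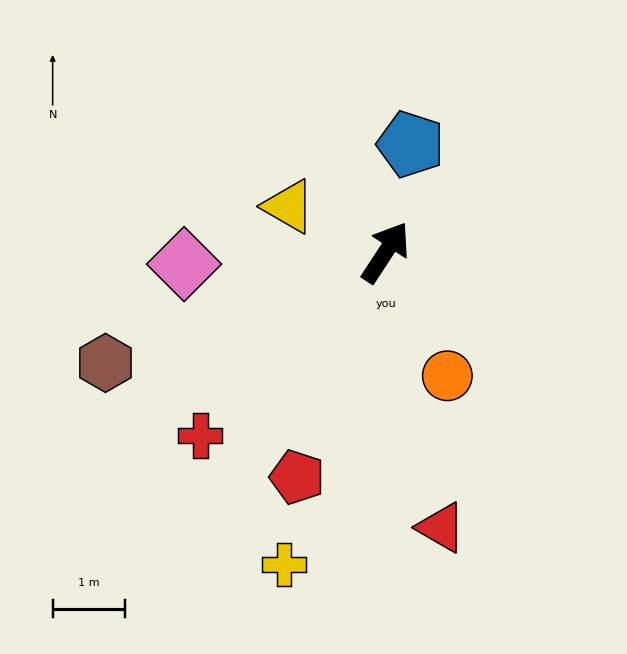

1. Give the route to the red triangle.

turn right 135°, forward 3.9 m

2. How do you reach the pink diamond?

turn left 127°, forward 2.8 m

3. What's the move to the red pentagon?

turn right 168°, forward 3.3 m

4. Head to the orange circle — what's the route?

turn right 120°, forward 1.9 m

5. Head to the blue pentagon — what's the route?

turn left 20°, forward 1.5 m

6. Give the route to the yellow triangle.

turn left 98°, forward 1.5 m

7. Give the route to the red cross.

turn left 168°, forward 3.6 m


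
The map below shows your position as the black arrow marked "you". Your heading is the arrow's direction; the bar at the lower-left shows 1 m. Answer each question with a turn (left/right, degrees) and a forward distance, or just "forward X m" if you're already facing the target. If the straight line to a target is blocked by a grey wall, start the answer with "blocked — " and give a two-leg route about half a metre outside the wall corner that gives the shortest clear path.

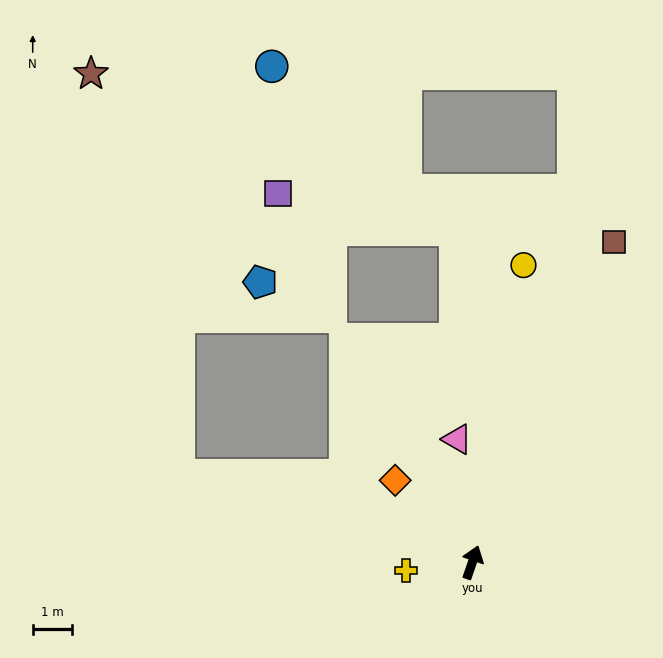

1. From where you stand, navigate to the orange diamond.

turn left 62°, forward 2.9 m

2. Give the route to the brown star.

blocked — turn left 92°, forward 7.9 m, then turn right 61°, forward 10.6 m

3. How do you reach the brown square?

turn right 5°, forward 9.0 m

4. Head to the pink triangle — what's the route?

turn left 26°, forward 3.2 m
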